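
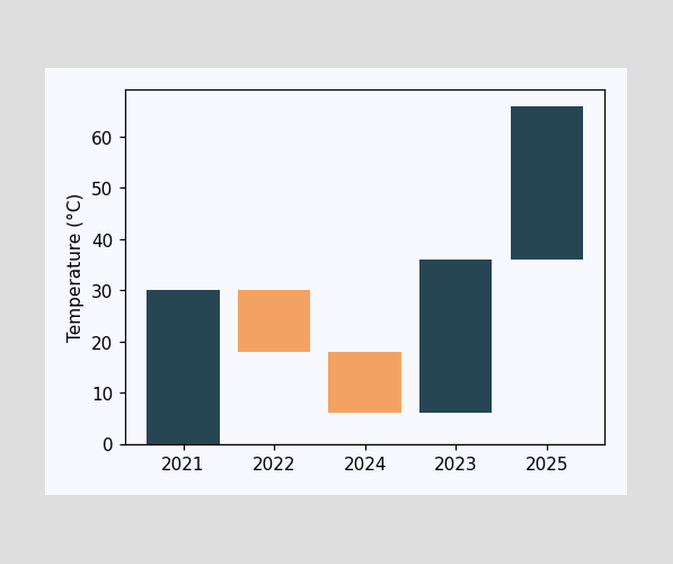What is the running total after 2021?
30°C

After 2021 the running total reaches 30°C.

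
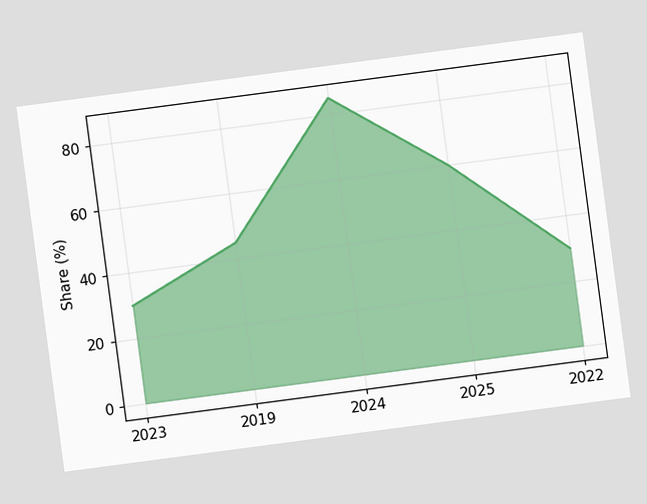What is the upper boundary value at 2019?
The chart is tilted about 8° counter-clockwise. At 2019 the upper boundary is at 45%.

45%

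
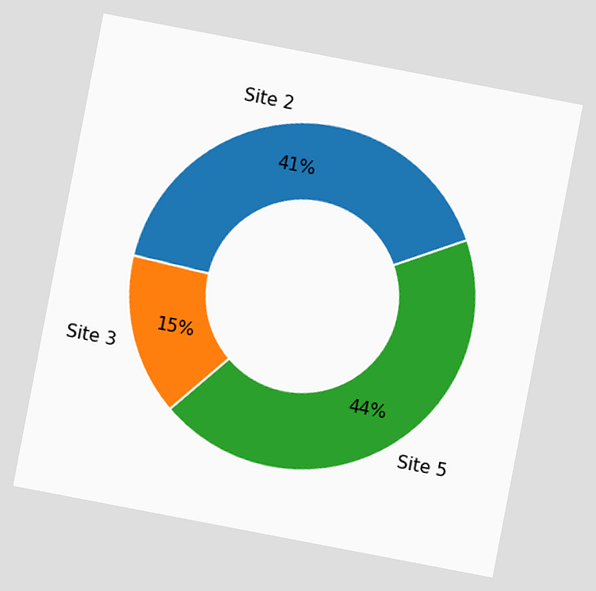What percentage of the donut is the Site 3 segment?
15%

The chart is tilted about 11° clockwise. The Site 3 segment takes up 15% of the ring.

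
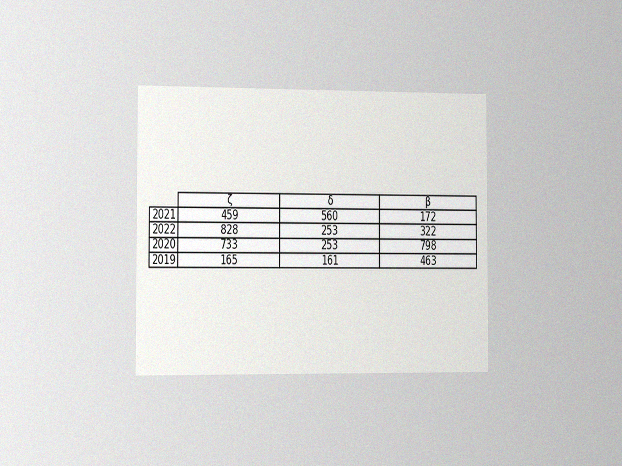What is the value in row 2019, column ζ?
The chart is viewed slightly from the left, with some photo noise. The (2019, ζ) cell reads 165.

165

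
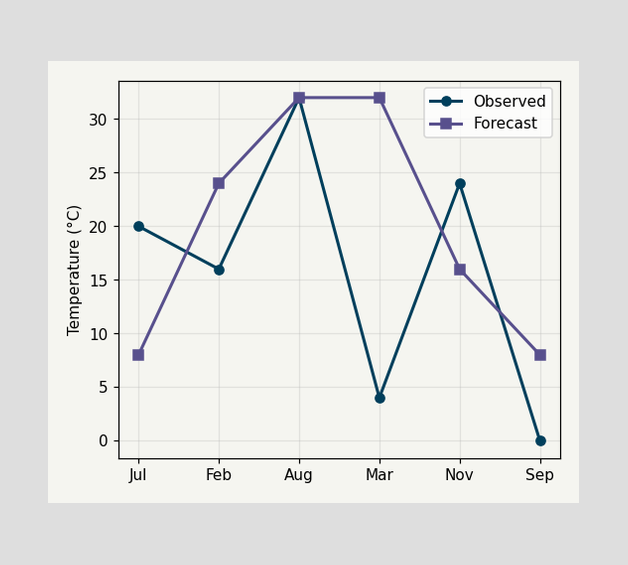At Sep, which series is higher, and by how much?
Forecast, by 8°C

At Sep, Forecast sits above the other line by 8°C.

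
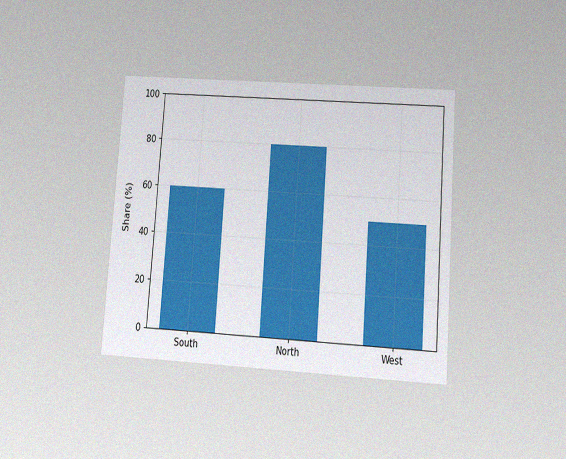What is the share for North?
80%

The chart is tilted about 4° clockwise and viewed slightly from below, with some photo noise. Reading along the chart's y-axis, the North bar reaches 80%.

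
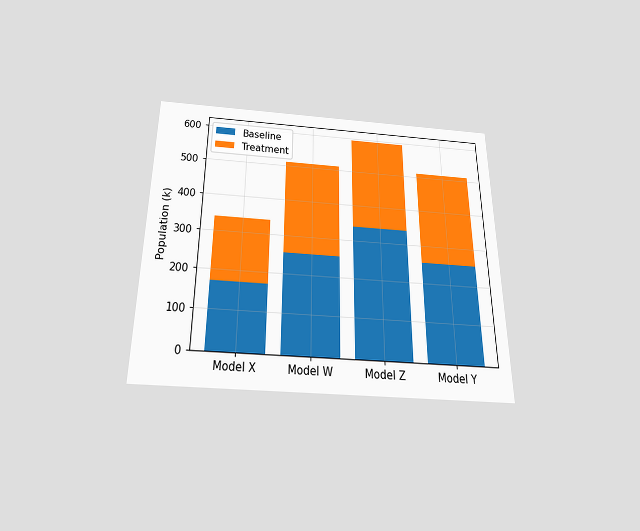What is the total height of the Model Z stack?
The chart is viewed slightly from below. The Model Z stack's top reaches 595k on the y-axis.

595k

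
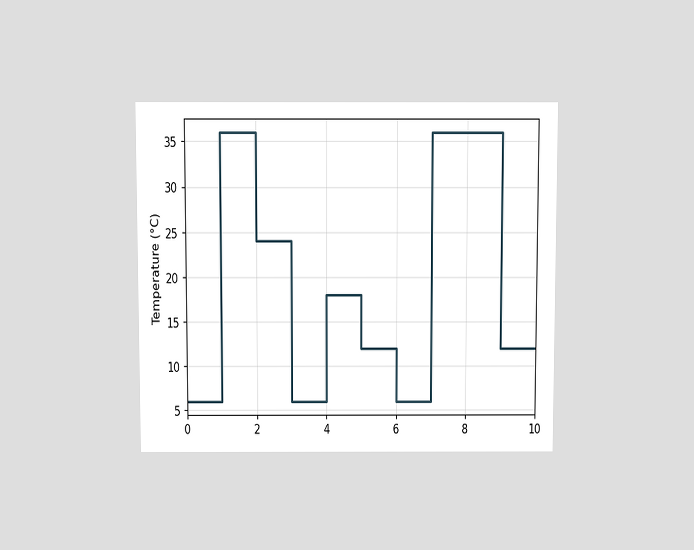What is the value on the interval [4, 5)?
The chart is viewed slightly from above. On [4, 5) the step sits at 18°C.

18°C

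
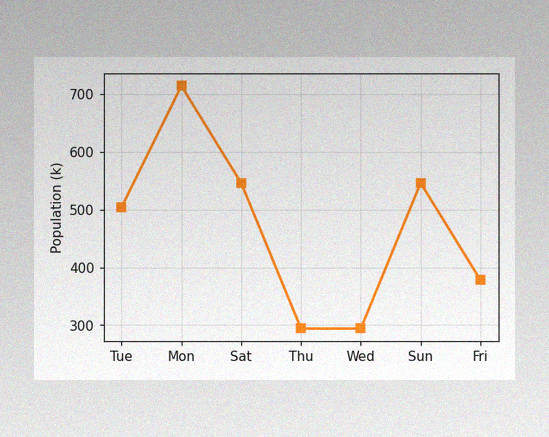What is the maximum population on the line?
The image has some photo noise and uneven lighting. The highest point is at Mon, and reading across to the y-axis gives 714k.

714k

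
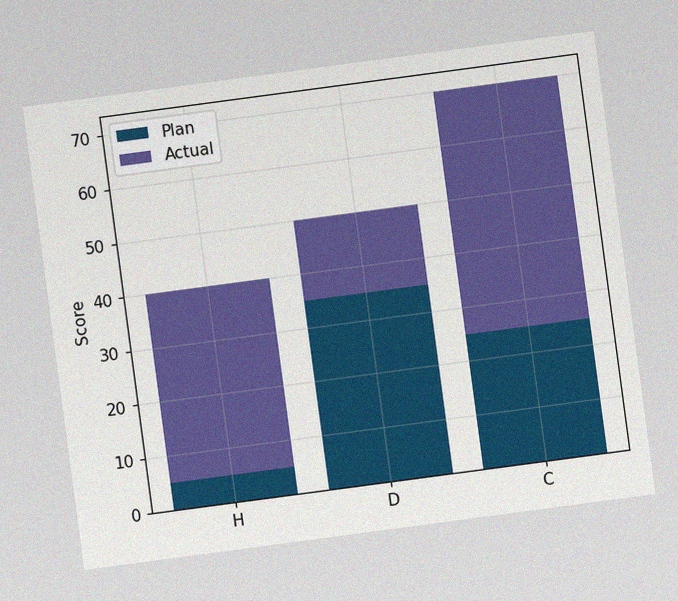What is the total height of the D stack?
50

The chart is tilted about 8° counter-clockwise, with some photo noise. The D stack's top reaches 50 on the y-axis.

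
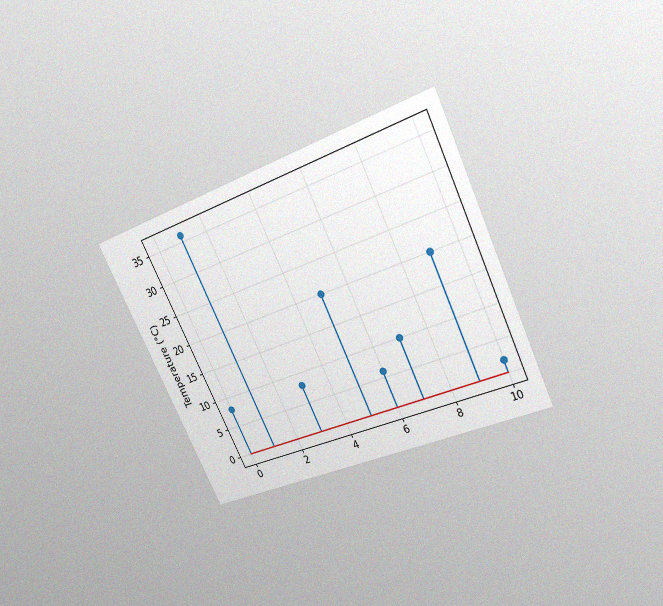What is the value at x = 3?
The chart is tilted about 26° counter-clockwise and viewed slightly from above, with some photo noise. The stem at x=3 reaches 8°C.

8°C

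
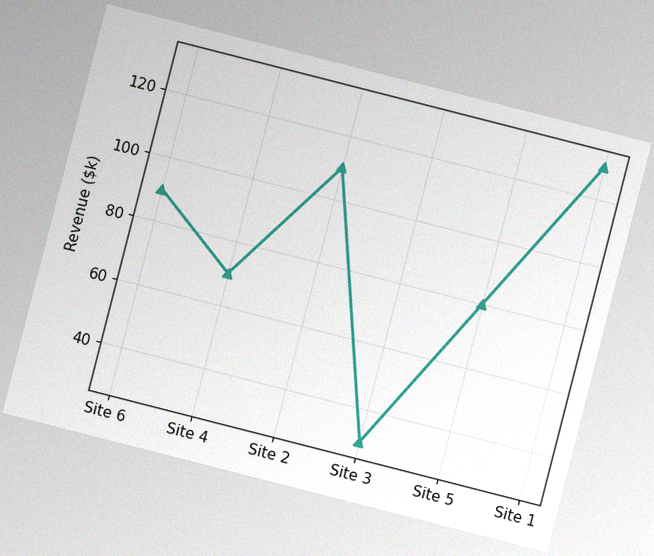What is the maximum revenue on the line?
$130k

The chart is tilted about 14° clockwise, with some photo noise. The highest point is at Site 1, and reading across to the y-axis gives $130k.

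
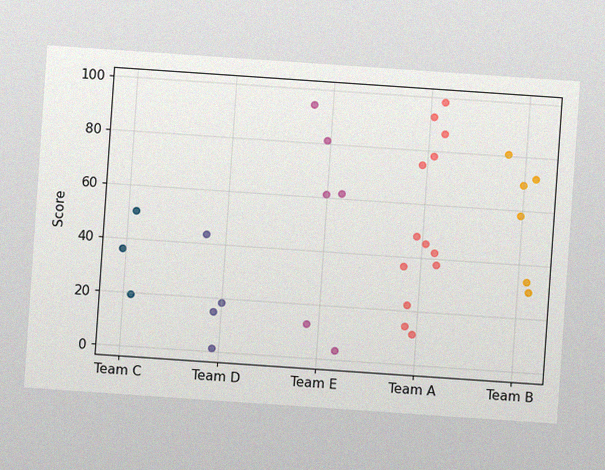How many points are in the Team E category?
6

The chart is tilted about 4° clockwise, with some photo noise. Counting the markers in the Team E column gives 6.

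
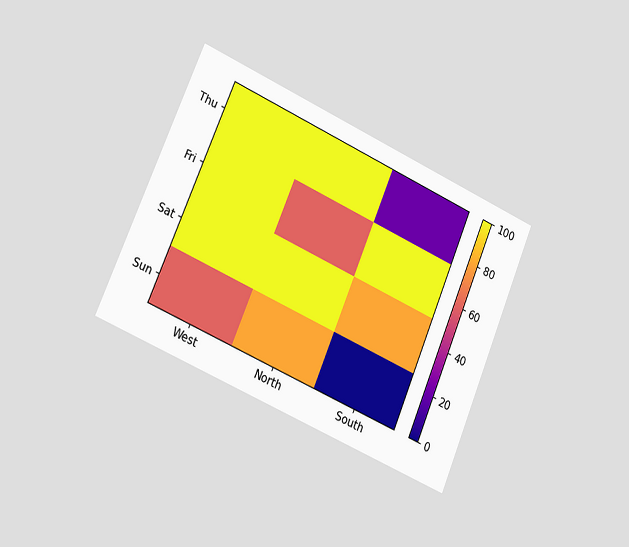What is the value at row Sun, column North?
80

The chart is tilted about 23° clockwise and viewed slightly from the left. Matching cell (Sun, North) against the colorbar gives 80.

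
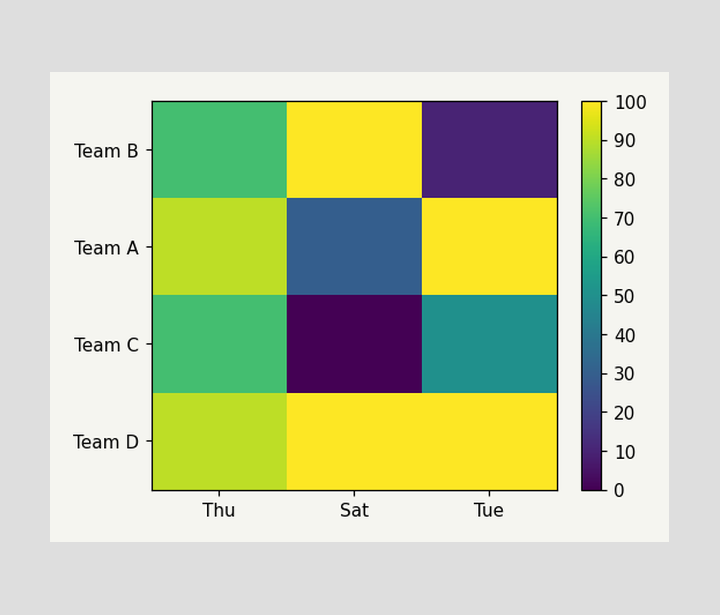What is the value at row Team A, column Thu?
Matching cell (Team A, Thu) against the colorbar gives 90.

90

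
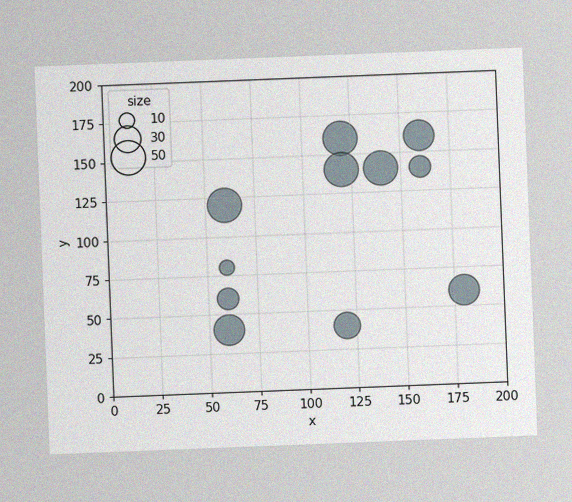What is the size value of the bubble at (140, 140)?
50

The chart is tilted about 2° counter-clockwise, with some photo noise. Matching the bubble at (140, 140) against the size legend gives 50.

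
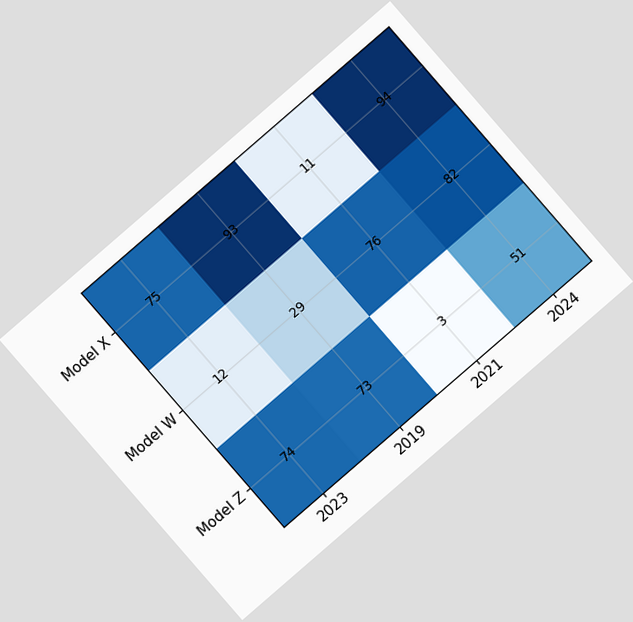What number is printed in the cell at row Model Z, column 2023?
The chart is tilted about 41° counter-clockwise. The (Model Z, 2023) cell reads 74.

74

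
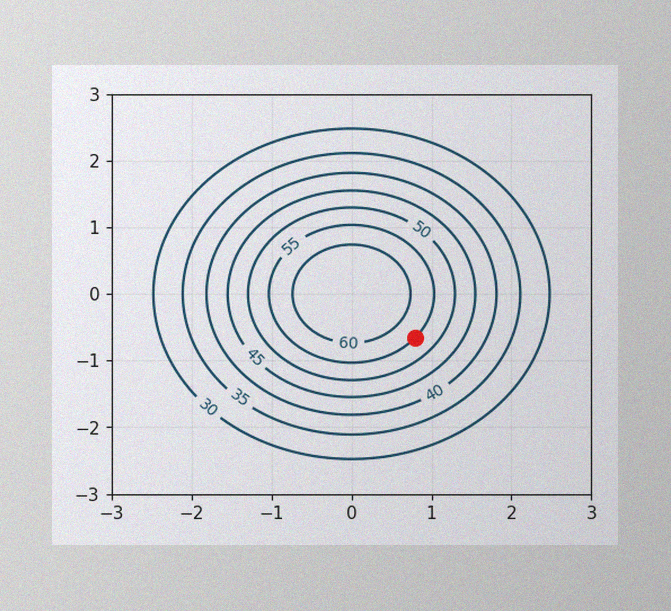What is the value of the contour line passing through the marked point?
The image has some photo noise and uneven lighting. The marked point sits on the contour labelled 55.

55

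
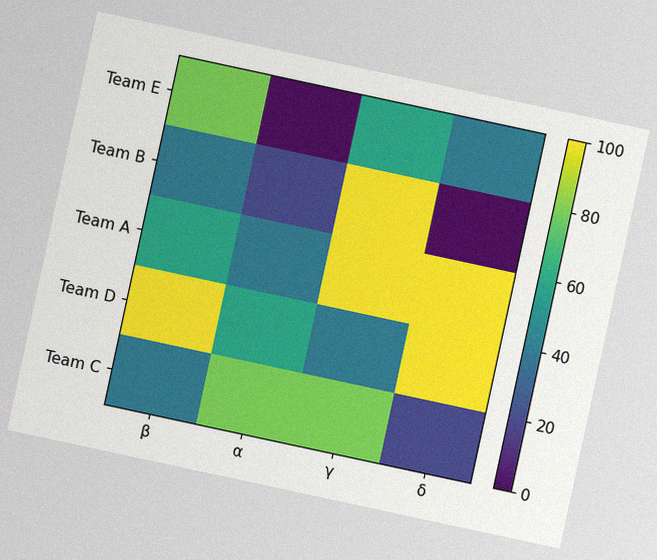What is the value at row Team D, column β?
100

The chart is tilted about 12° clockwise, with some photo noise. Matching cell (Team D, β) against the colorbar gives 100.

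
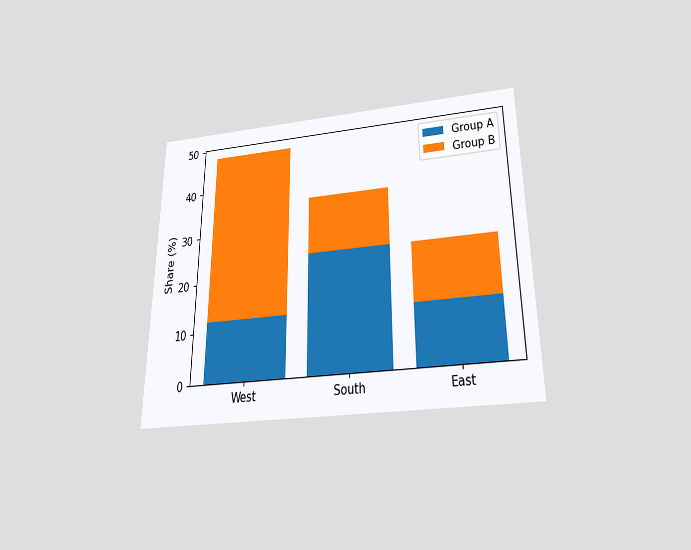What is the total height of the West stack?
The chart is viewed slightly from below. The West stack's top reaches 48% on the y-axis.

48%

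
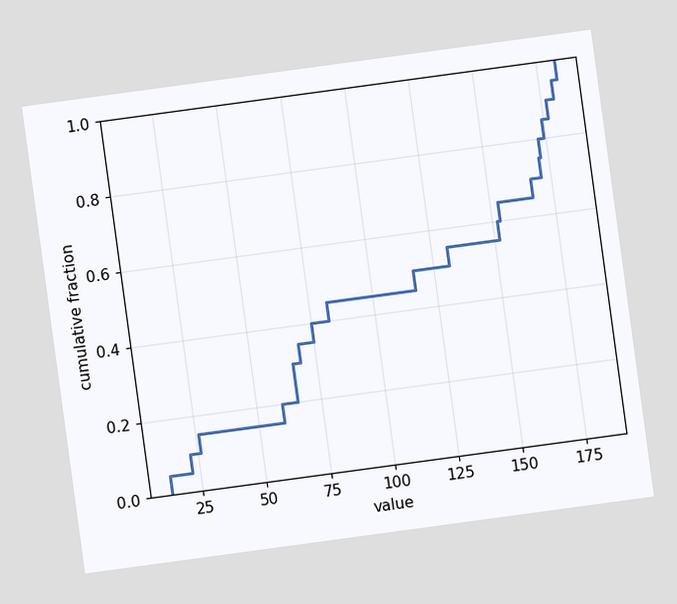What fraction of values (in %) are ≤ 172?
The chart is tilted about 8° counter-clockwise. At x=172 the ECDF step is at 80%.

80%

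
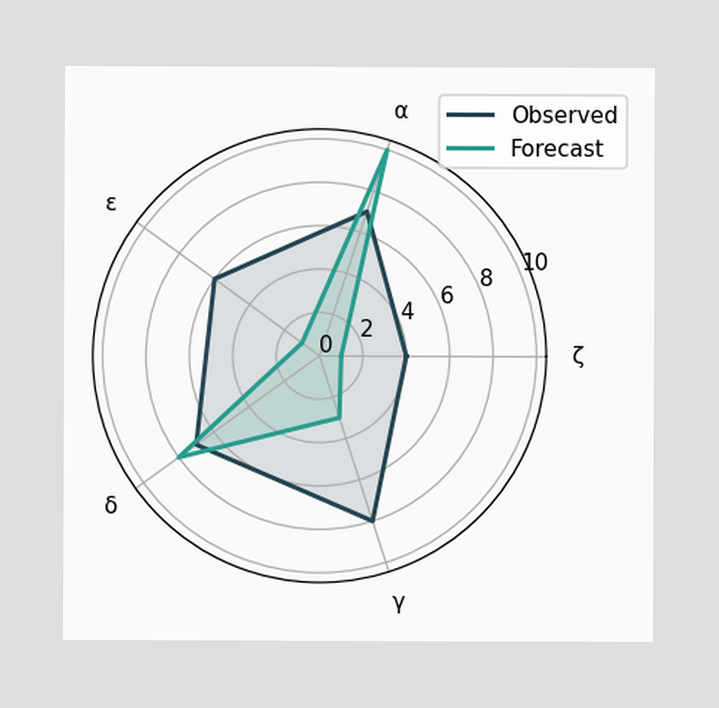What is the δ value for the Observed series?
7

On the δ axis, Observed reaches 7.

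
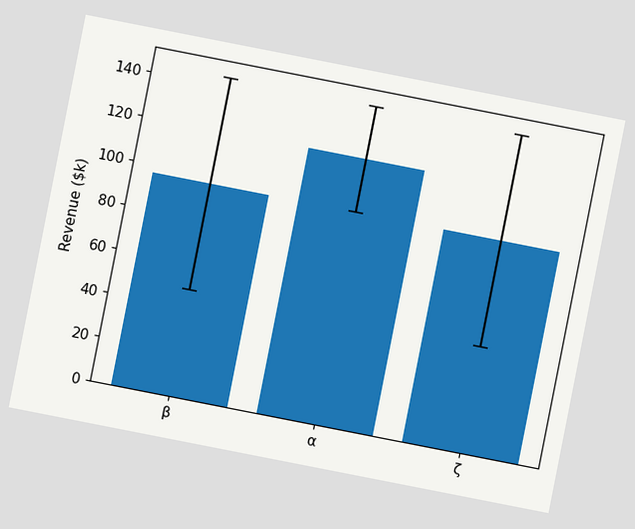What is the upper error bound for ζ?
The chart is tilted about 11° clockwise. The ζ bar's upper whisker reaches $144k.

$144k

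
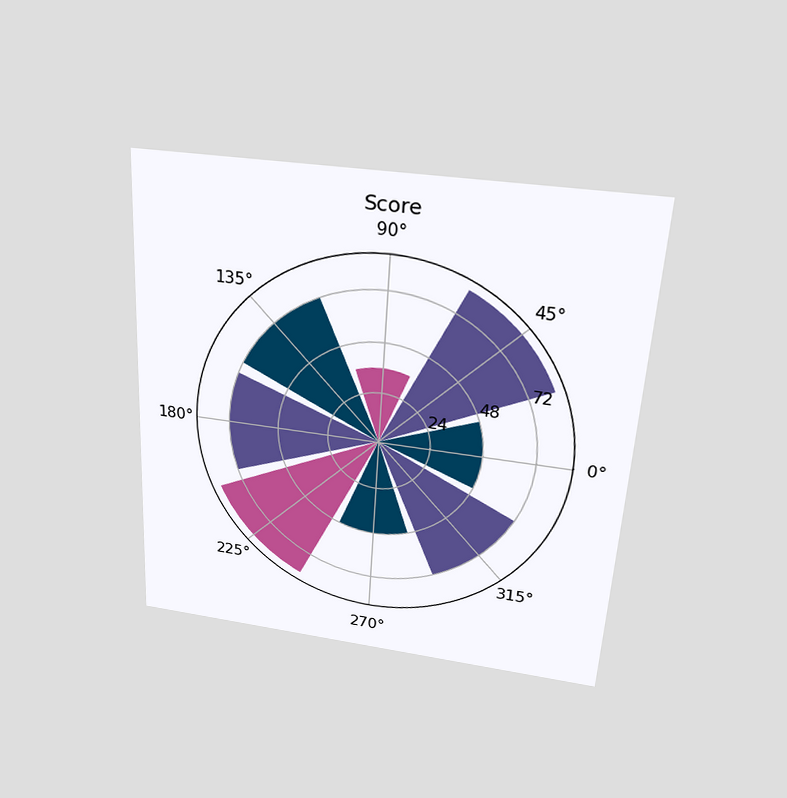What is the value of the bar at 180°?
72

The chart is tilted about 3° clockwise and viewed slightly from above. The bar at 180° reaches 72 on the radial axis.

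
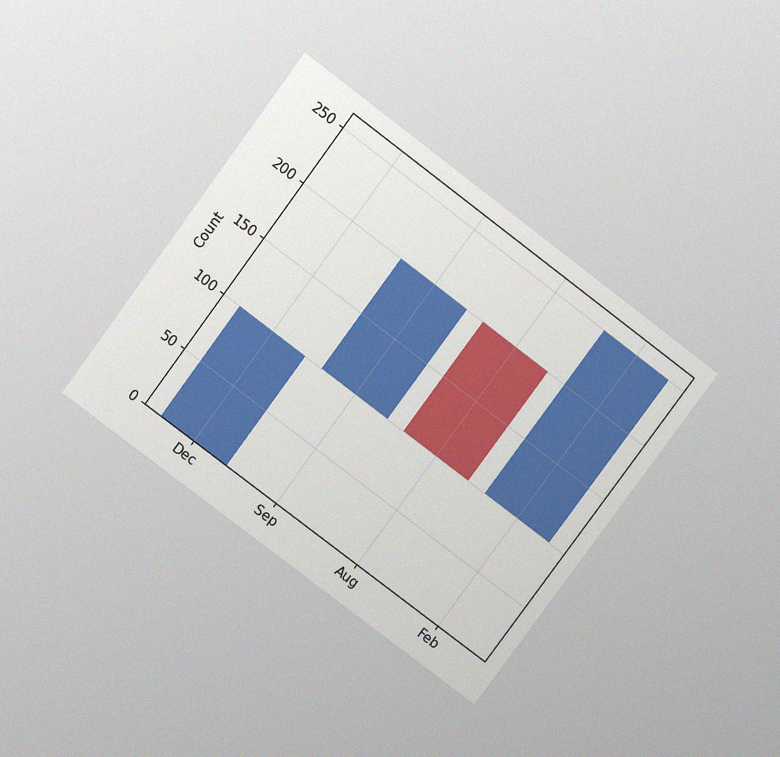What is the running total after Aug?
100

The chart is tilted about 37° clockwise and viewed slightly from above, with some photo noise. After Aug the running total reaches 100.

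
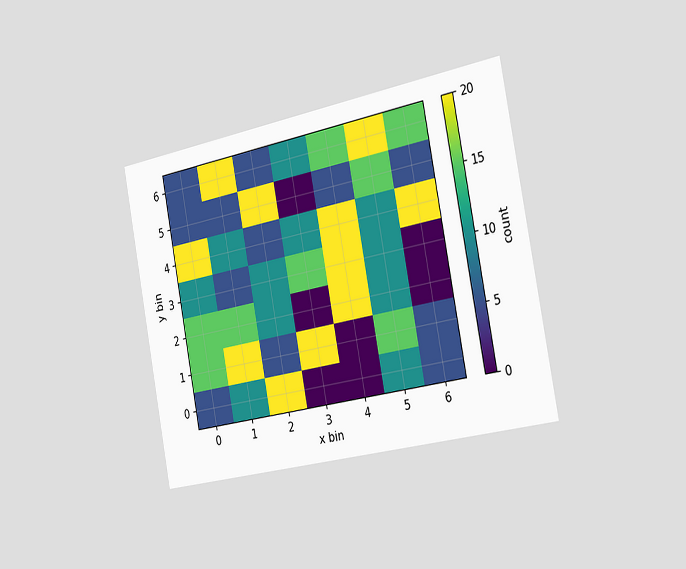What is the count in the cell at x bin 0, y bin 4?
20

The chart is tilted about 11° counter-clockwise and viewed slightly from the right. Matching the cell (0, 4) against the colorbar gives 20.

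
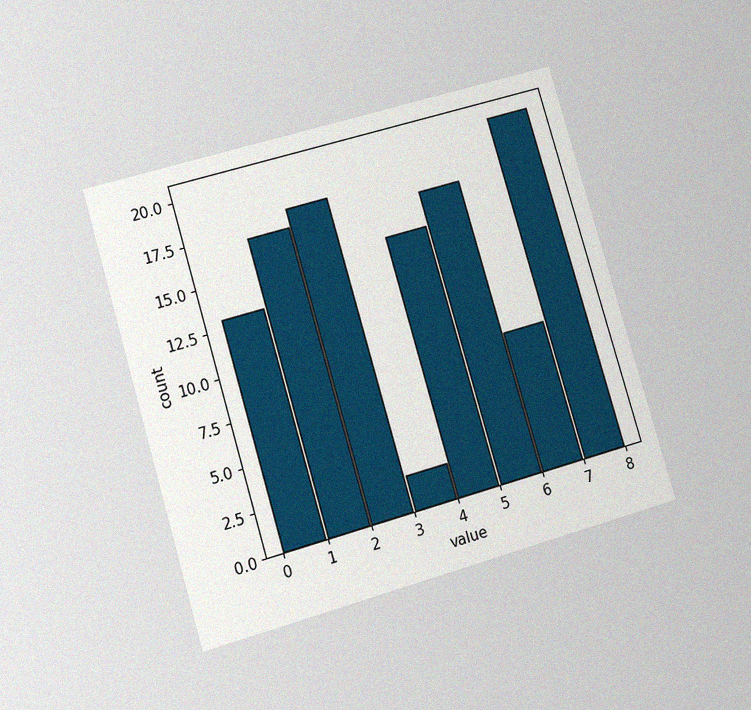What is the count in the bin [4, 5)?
The chart is tilted about 16° counter-clockwise and viewed at a slight angle, with some photo noise. The [4, 5) bin has height 15.

15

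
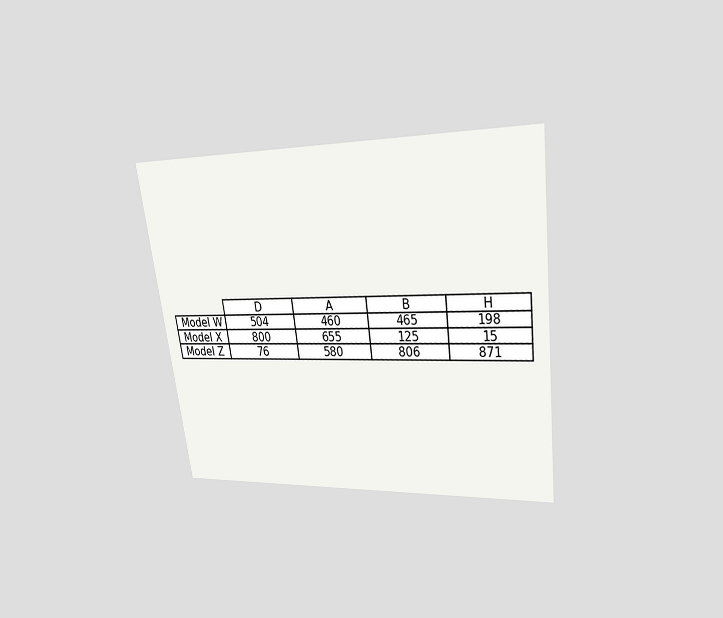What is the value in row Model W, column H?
The chart is tilted about 7° counter-clockwise and viewed at a slight angle. The (Model W, H) cell reads 198.

198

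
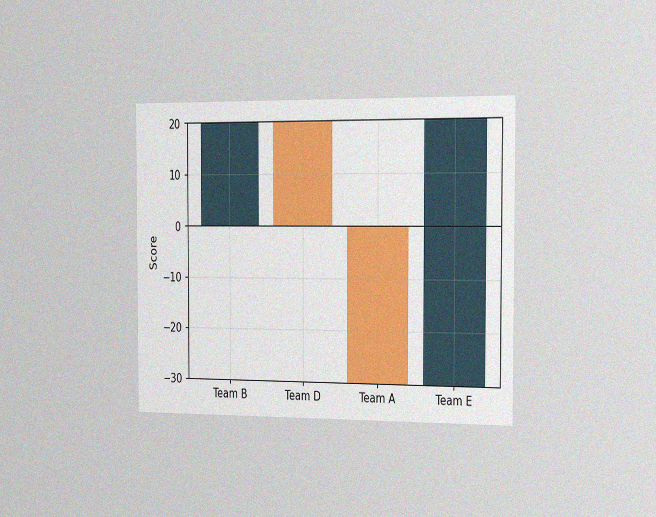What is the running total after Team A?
-30

The chart is viewed slightly from the right, with some photo noise. After Team A the running total reaches -30.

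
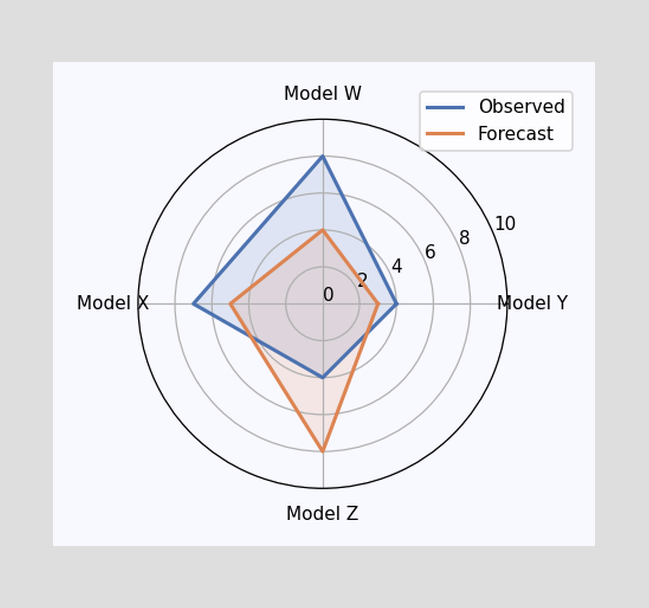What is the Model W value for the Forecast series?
On the Model W axis, Forecast reaches 4.

4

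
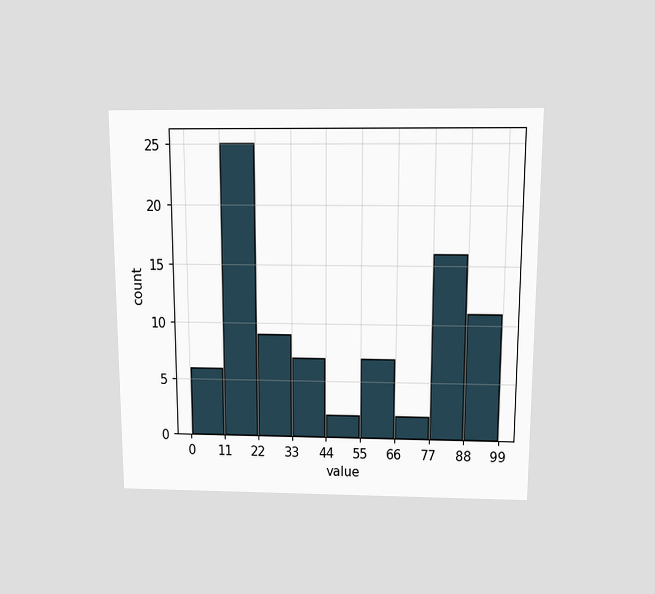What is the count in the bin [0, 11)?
The chart is viewed slightly from above. The [0, 11) bin has height 6.

6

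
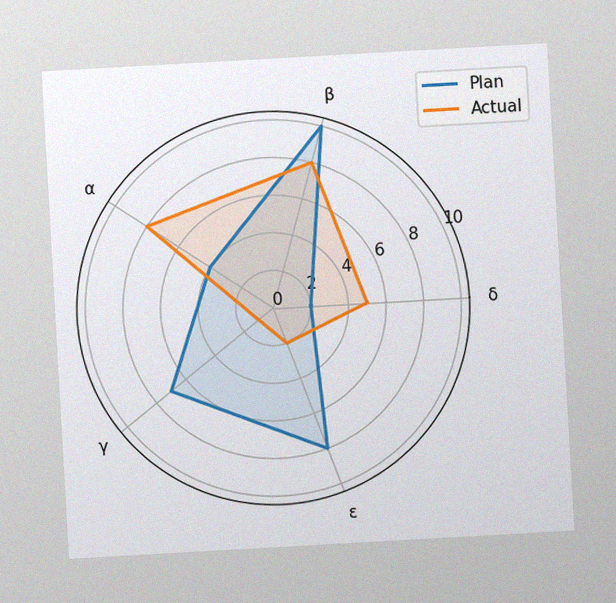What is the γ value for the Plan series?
The chart is tilted about 3° counter-clockwise, with some photo noise. On the γ axis, Plan reaches 7.

7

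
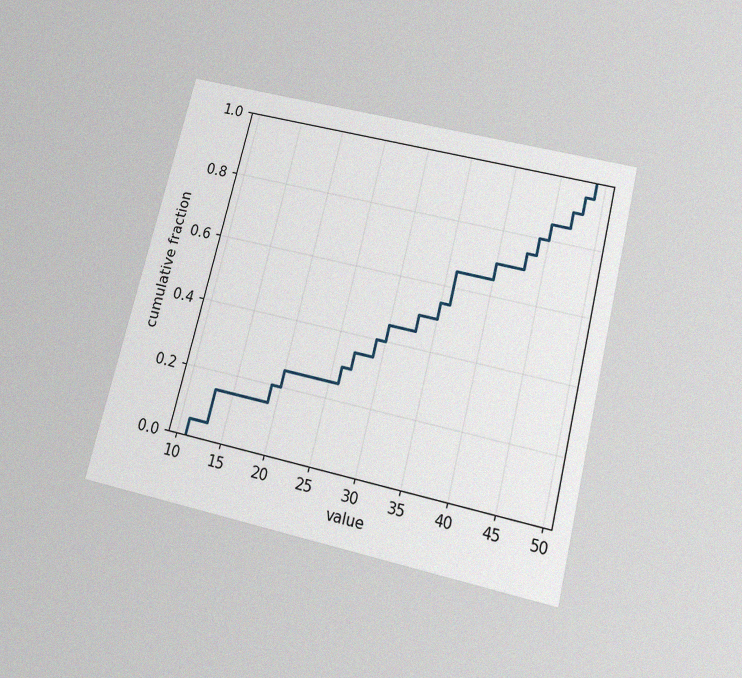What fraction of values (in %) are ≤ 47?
The chart is tilted about 14° clockwise and viewed slightly from below, with some photo noise. At x=47 the ECDF step is at 90%.

90%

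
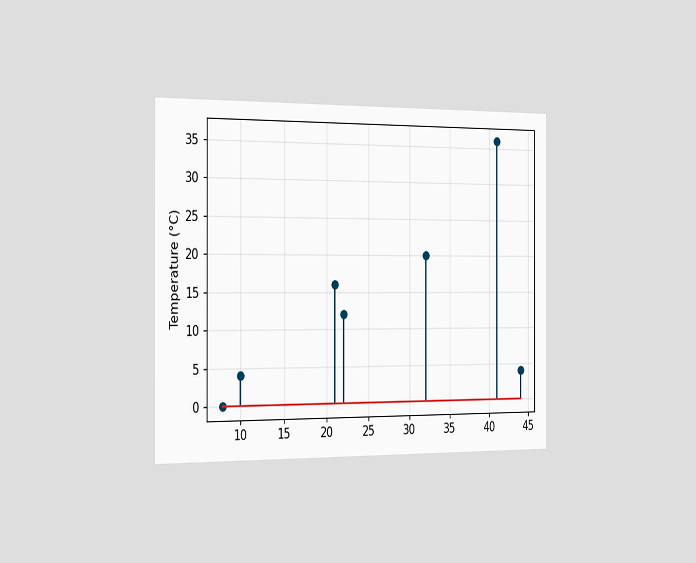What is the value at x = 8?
The chart is viewed slightly from the left. The stem at x=8 reaches 0°C.

0°C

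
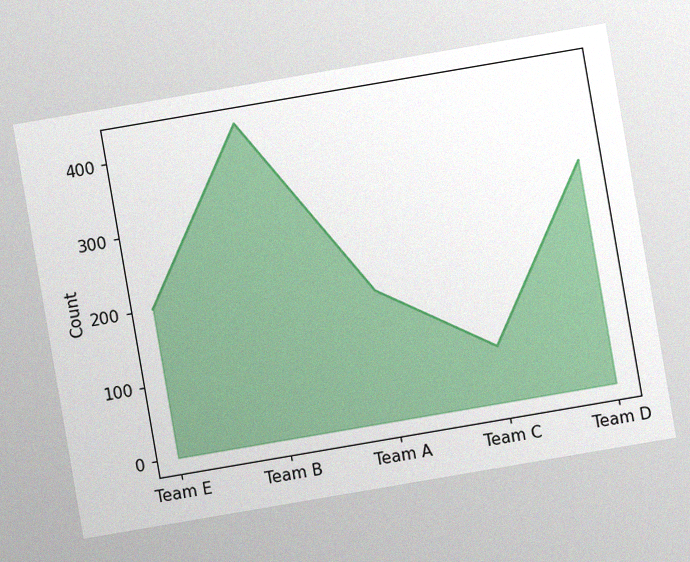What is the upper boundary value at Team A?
175

The chart is tilted about 10° counter-clockwise, with some photo noise. At Team A the upper boundary is at 175.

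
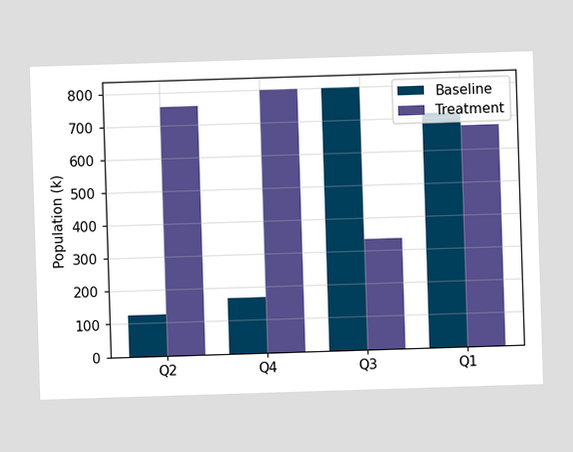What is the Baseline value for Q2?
The Baseline bar at Q2 reaches 126k on the y-axis.

126k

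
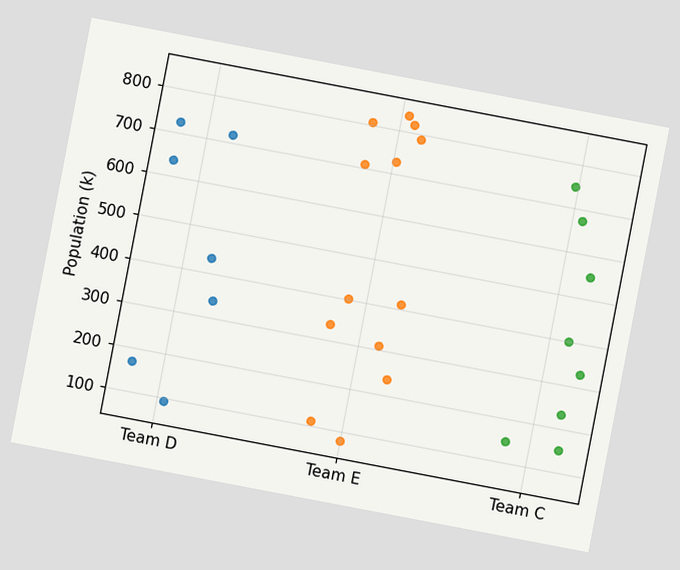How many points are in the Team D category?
7

The chart is tilted about 11° clockwise. Counting the markers in the Team D column gives 7.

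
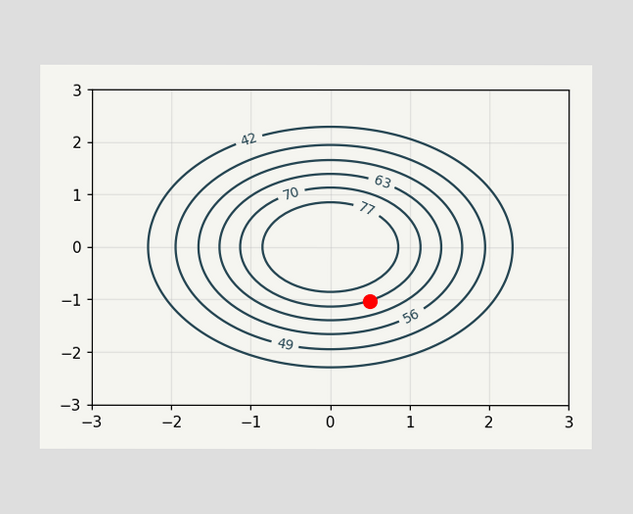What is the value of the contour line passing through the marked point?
70

The marked point sits on the contour labelled 70.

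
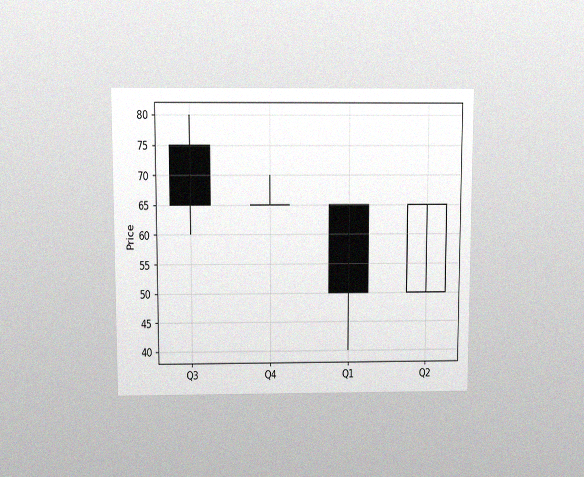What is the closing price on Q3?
The chart is viewed slightly from above, with some photo noise. The Q3 candle closes at 65.

65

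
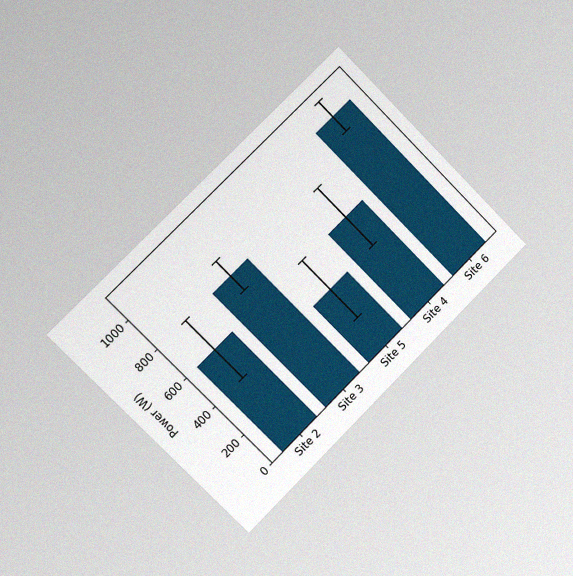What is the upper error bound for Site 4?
The chart is tilted about 45° counter-clockwise and viewed slightly from the left, with some photo noise. The Site 4 bar's upper whisker reaches 800W.

800W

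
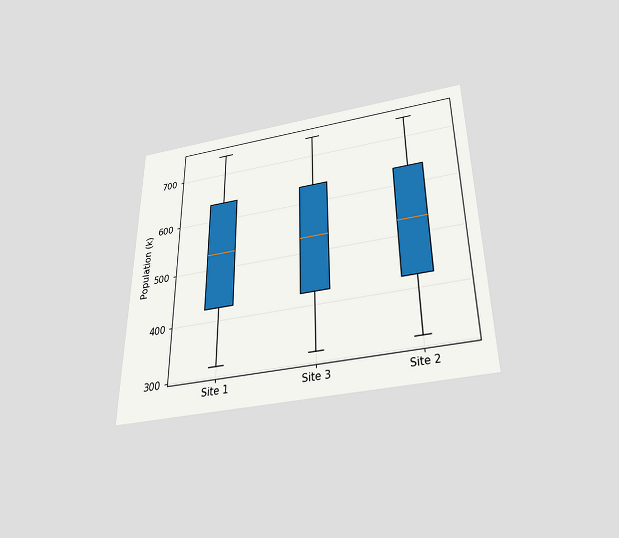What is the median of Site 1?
The chart is viewed slightly from below. The median line in the Site 1 box sits at 530k.

530k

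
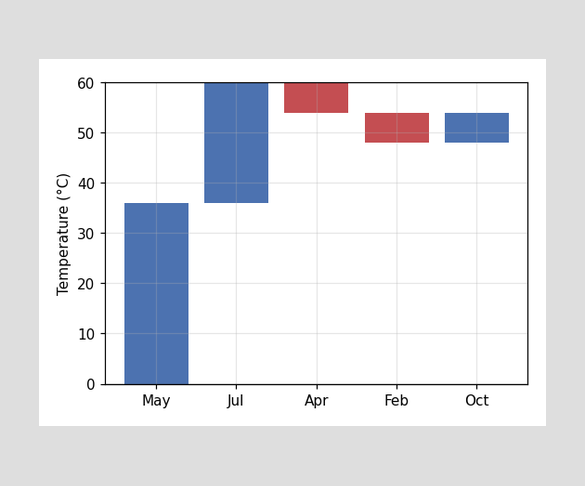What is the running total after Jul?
60°C

After Jul the running total reaches 60°C.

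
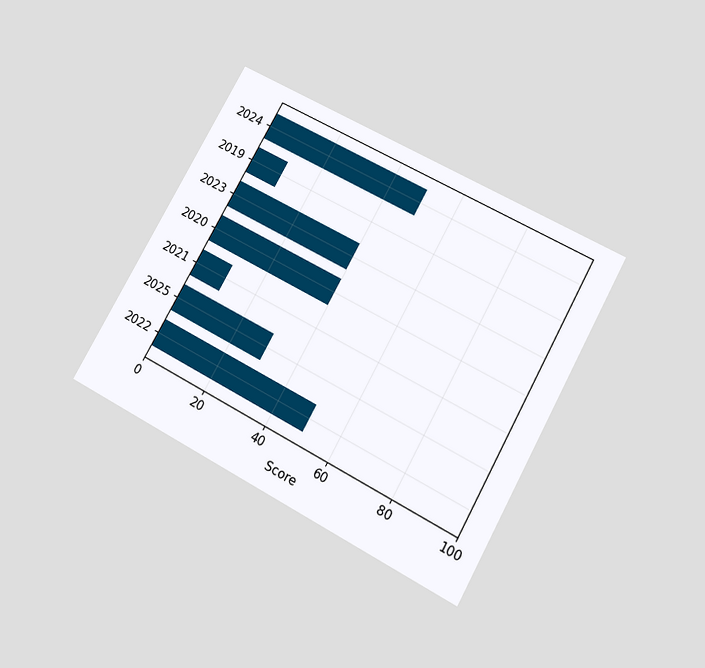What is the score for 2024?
The chart is tilted about 29° clockwise and viewed slightly from below. Reading along the chart's x-axis, the 2024 bar reaches 50.

50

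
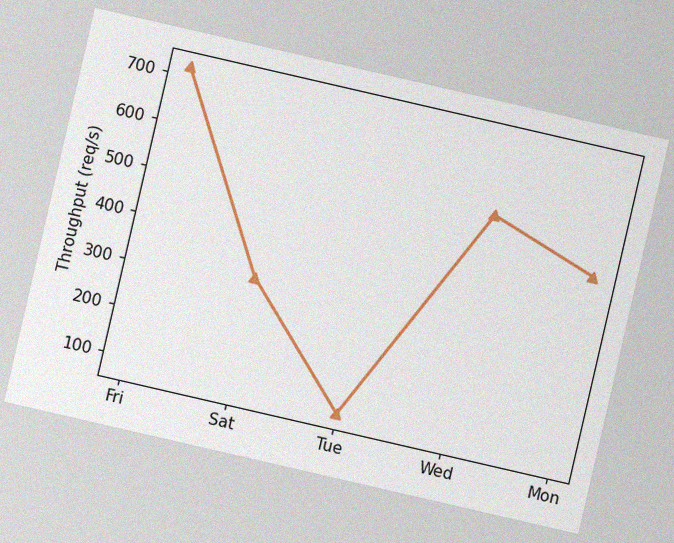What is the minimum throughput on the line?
The chart is tilted about 13° clockwise, with some photo noise. The lowest point is at Tue, and reading across to the y-axis gives 80req/s.

80req/s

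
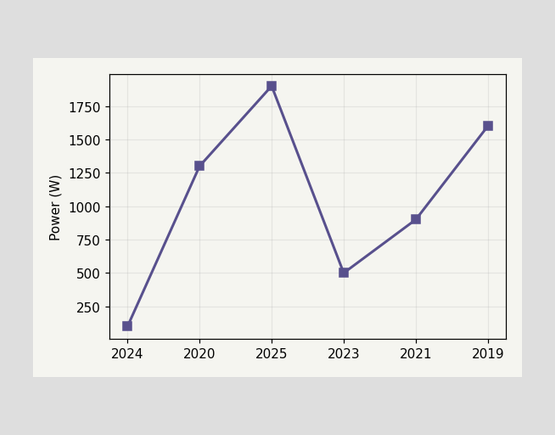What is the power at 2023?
500W

At 2023, the line is at 500W.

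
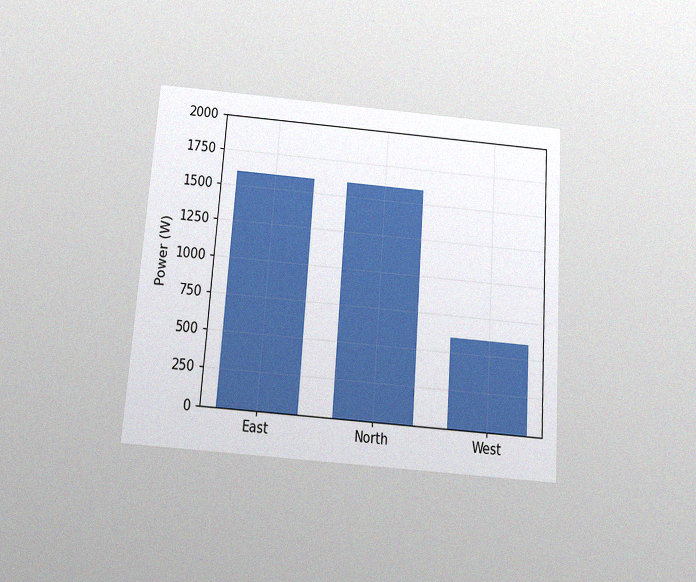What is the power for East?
1600W

The chart is tilted about 4° clockwise and viewed slightly from below, with some photo noise. Reading along the chart's y-axis, the East bar reaches 1600W.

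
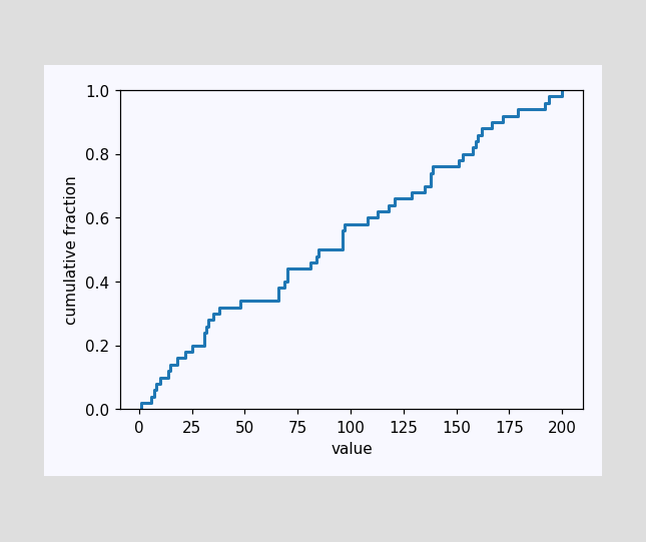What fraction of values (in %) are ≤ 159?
84%

At x=159 the ECDF step is at 84%.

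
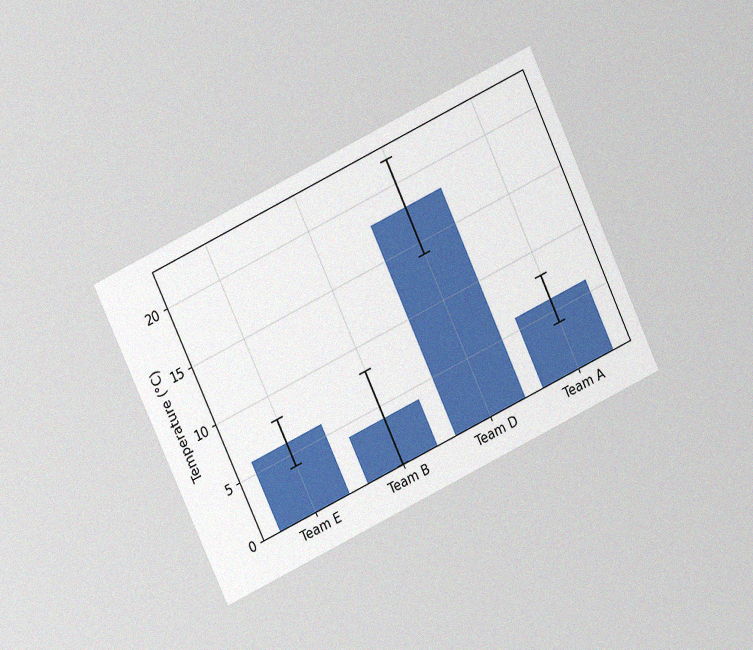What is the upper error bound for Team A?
The chart is tilted about 25° counter-clockwise and viewed at a slight angle, with some photo noise. The Team A bar's upper whisker reaches 8°C.

8°C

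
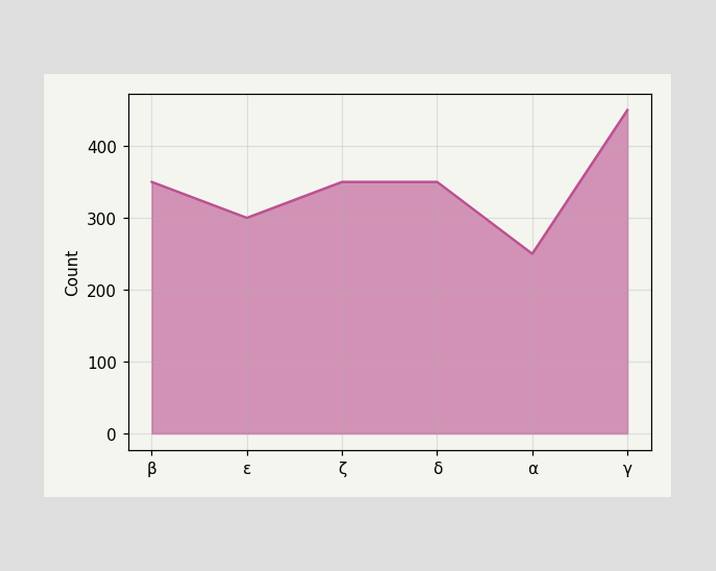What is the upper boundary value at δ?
At δ the upper boundary is at 350.

350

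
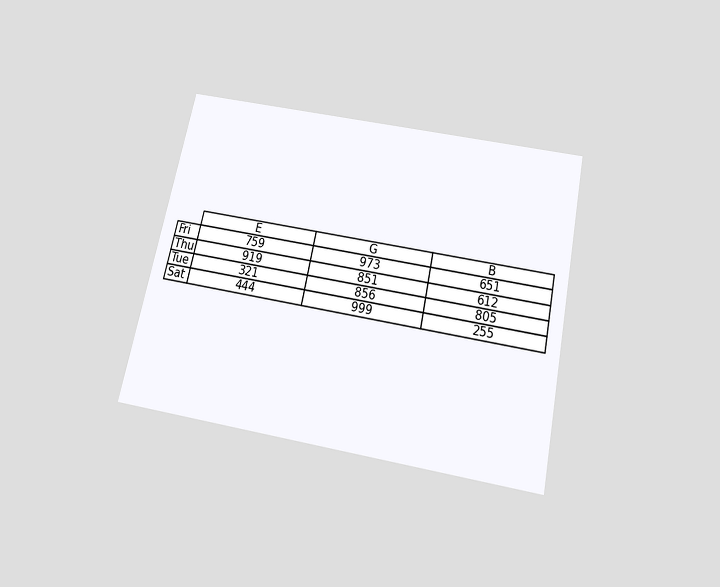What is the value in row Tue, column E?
The chart is tilted about 12° clockwise and viewed slightly from below. The (Tue, E) cell reads 321.

321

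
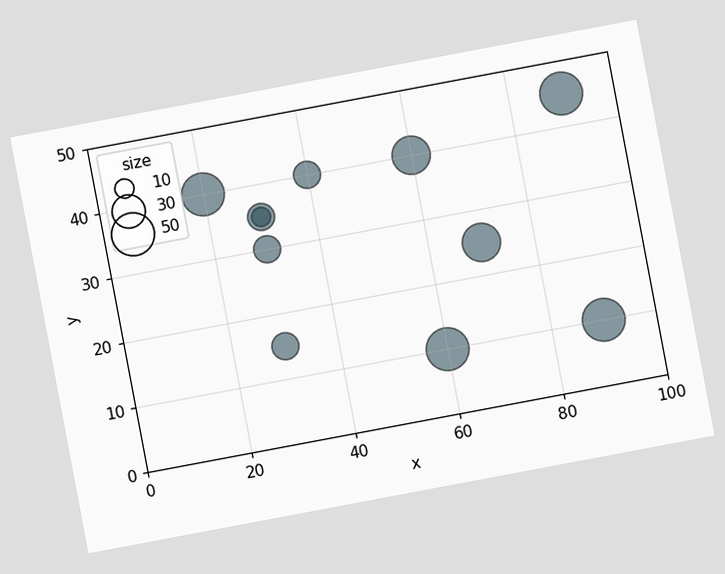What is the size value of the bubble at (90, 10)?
50

The chart is tilted about 11° counter-clockwise. Matching the bubble at (90, 10) against the size legend gives 50.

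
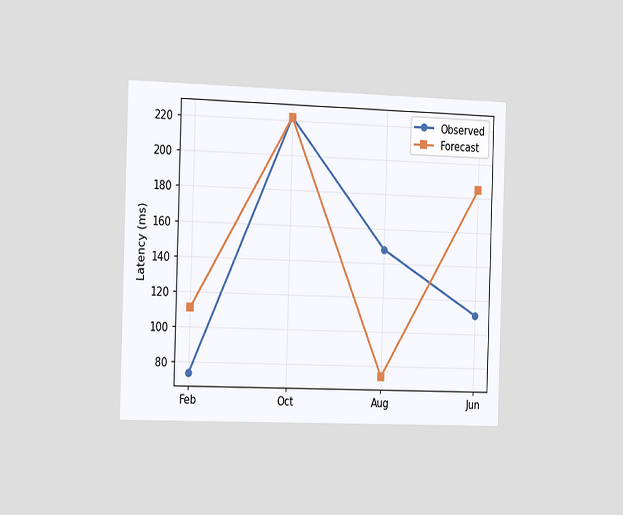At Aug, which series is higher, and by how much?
Observed, by 74ms

The chart is viewed slightly from the left. At Aug, Observed sits above the other line by 74ms.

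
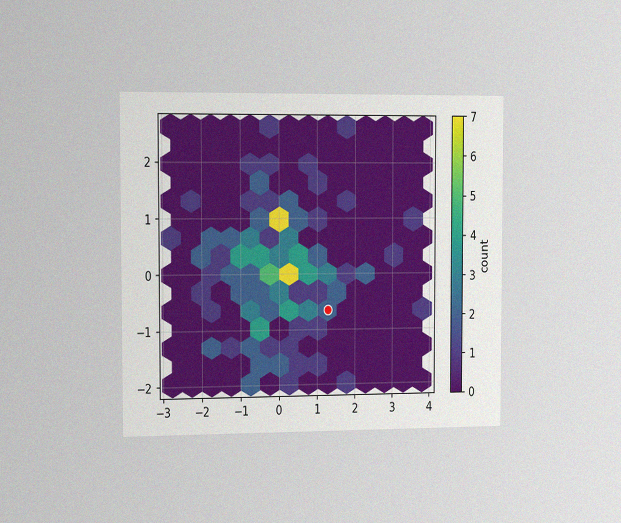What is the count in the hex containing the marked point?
2

The chart is viewed slightly from the left, with some photo noise. The marked hex reads 2 on the colorbar.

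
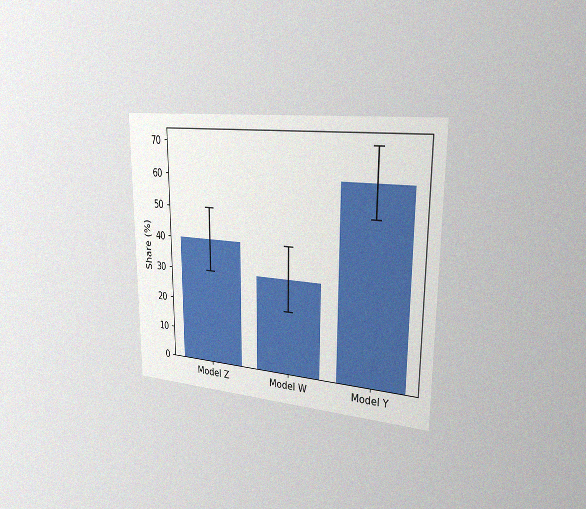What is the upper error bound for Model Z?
50%

The chart is viewed slightly from the right, with some photo noise. The Model Z bar's upper whisker reaches 50%.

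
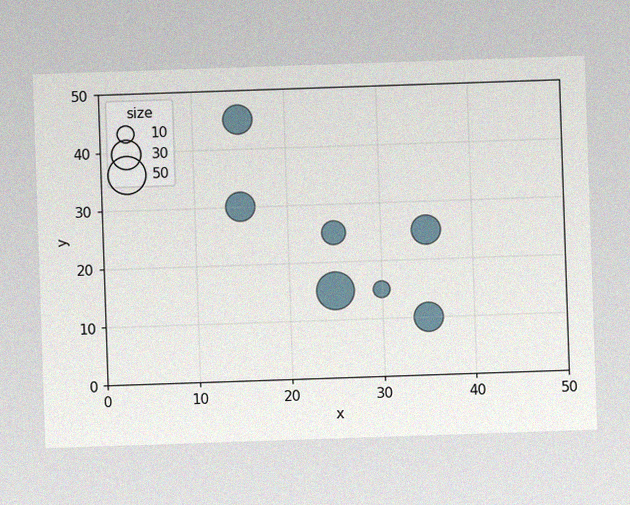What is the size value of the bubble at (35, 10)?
The image has some photo noise and uneven lighting. Matching the bubble at (35, 10) against the size legend gives 30.

30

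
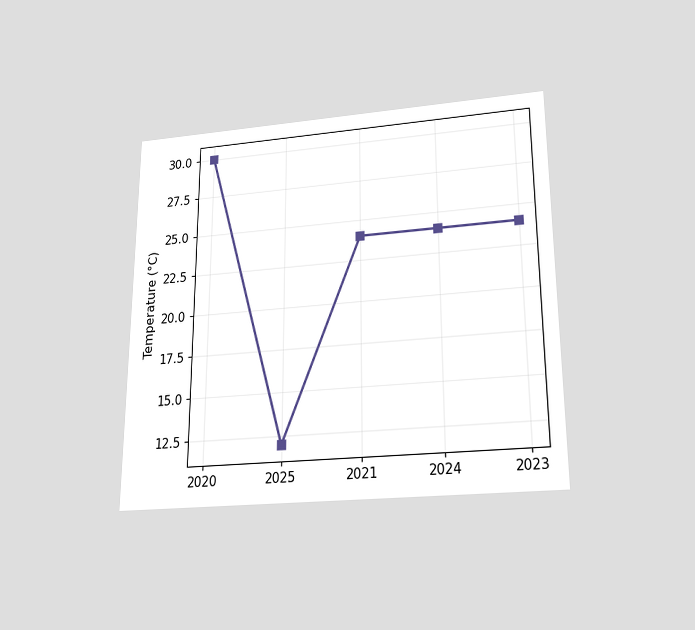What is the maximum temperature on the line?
30°C

The chart is viewed slightly from below. The highest point is at 2020, and reading across to the y-axis gives 30°C.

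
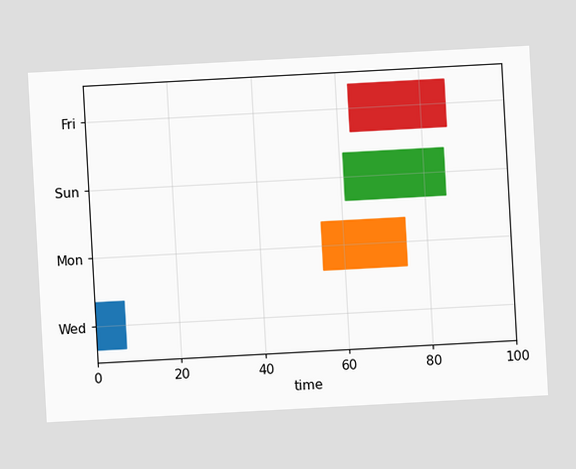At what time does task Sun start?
The chart is tilted about 3° counter-clockwise. The Sun bar begins at t=61.

61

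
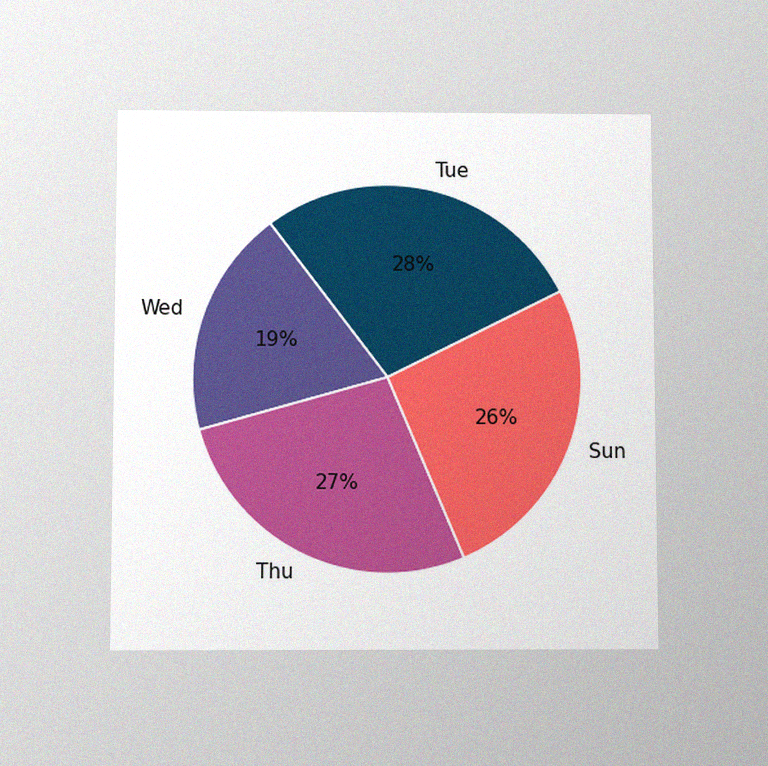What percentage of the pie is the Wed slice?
The chart is viewed slightly from below, with some photo noise. The Wed slice takes up 19% of the pie.

19%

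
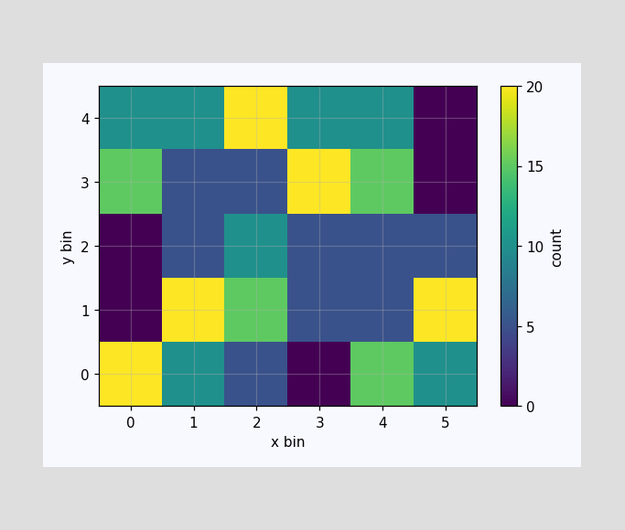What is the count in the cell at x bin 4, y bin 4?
10

Matching the cell (4, 4) against the colorbar gives 10.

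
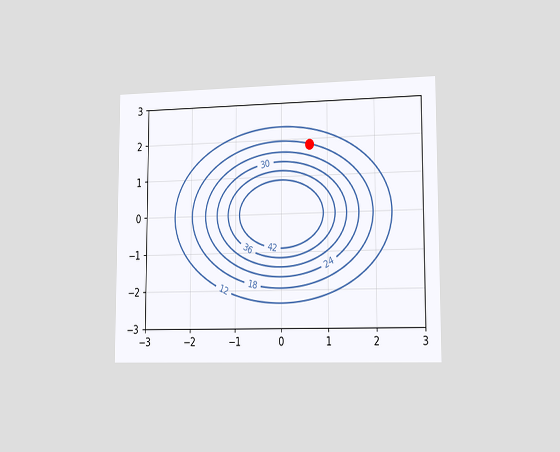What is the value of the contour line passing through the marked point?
18

The chart is viewed slightly from the right. The marked point sits on the contour labelled 18.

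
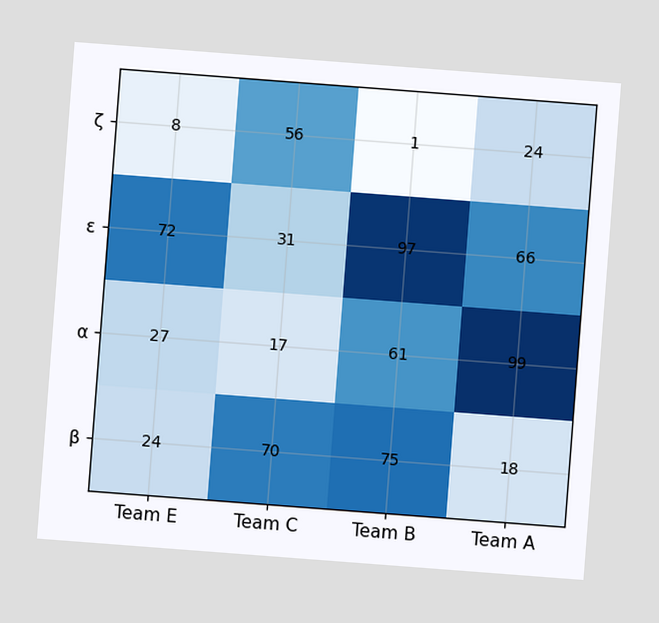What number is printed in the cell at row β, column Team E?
24

The chart is tilted about 4° clockwise. The (β, Team E) cell reads 24.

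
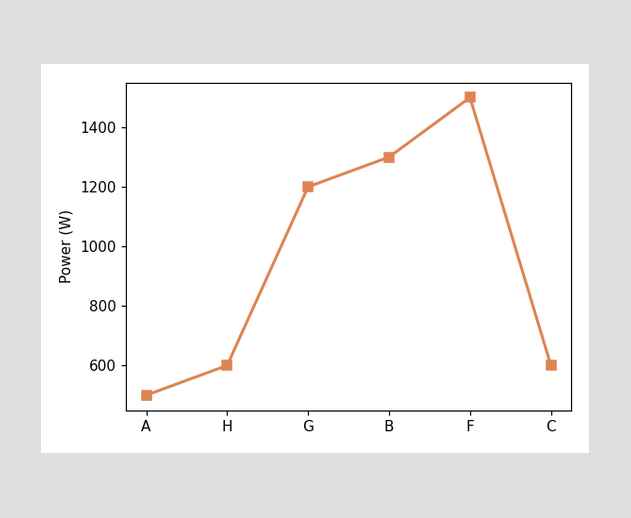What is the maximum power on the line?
The highest point is at F, and reading across to the y-axis gives 1500W.

1500W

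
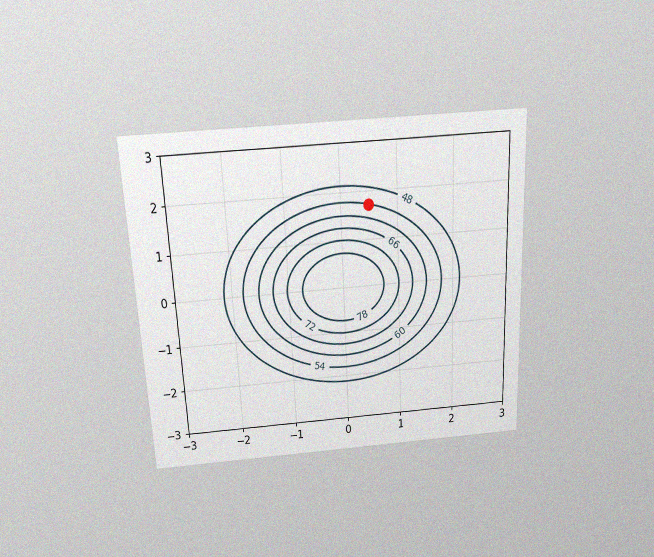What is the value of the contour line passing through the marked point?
The chart is tilted about 3° counter-clockwise and viewed slightly from above, with some photo noise. The marked point sits on the contour labelled 54.

54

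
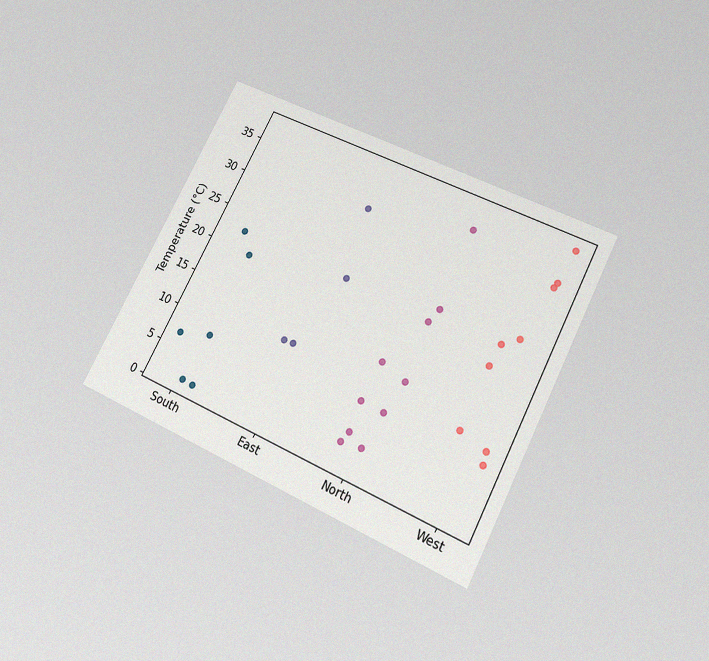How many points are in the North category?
The chart is tilted about 27° clockwise and viewed slightly from below, with some photo noise. Counting the markers in the North column gives 10.

10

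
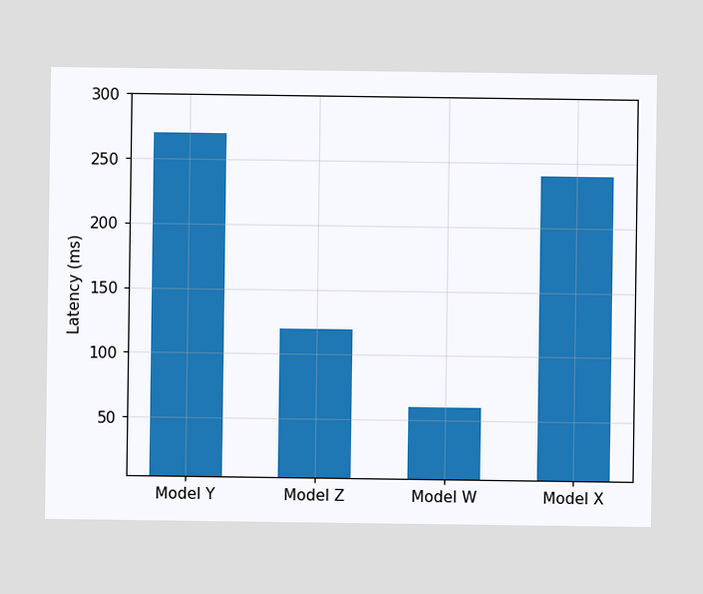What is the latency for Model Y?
Reading along the chart's y-axis, the Model Y bar reaches 270ms.

270ms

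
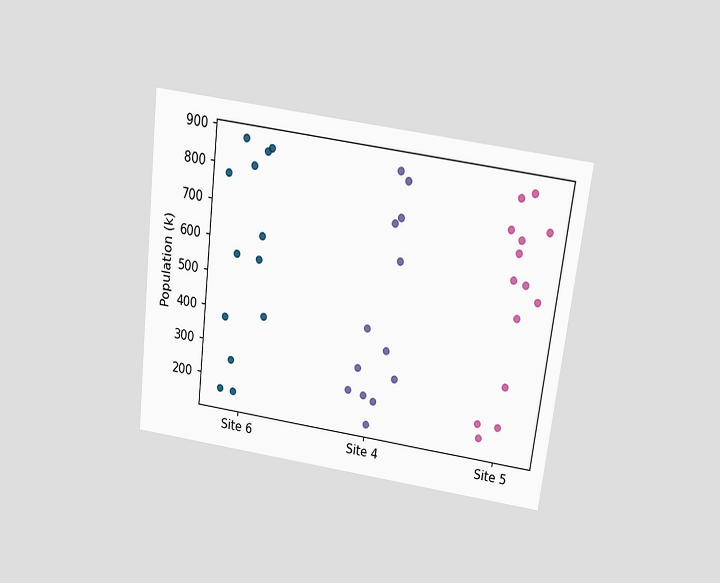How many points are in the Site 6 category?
13

The chart is tilted about 7° clockwise and viewed slightly from above. Counting the markers in the Site 6 column gives 13.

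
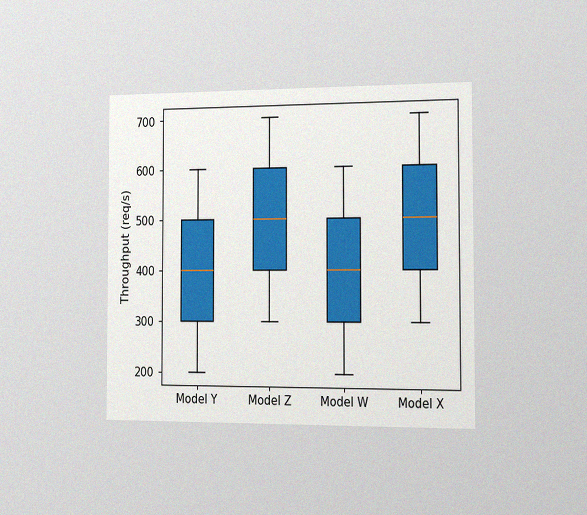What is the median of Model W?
400req/s

The chart is viewed slightly from the right, with some photo noise. The median line in the Model W box sits at 400req/s.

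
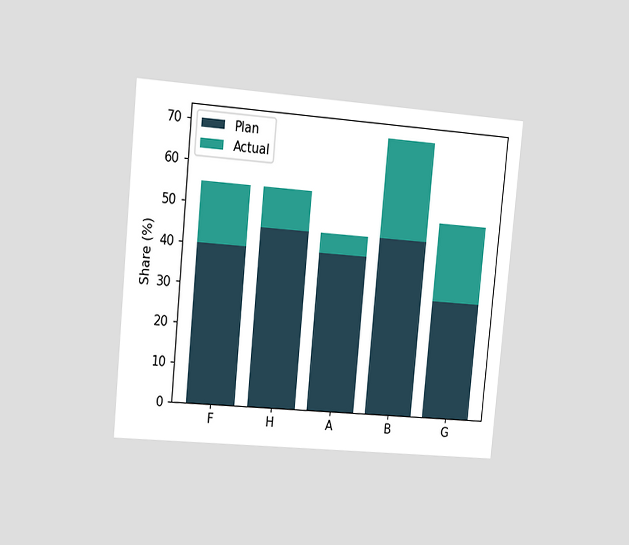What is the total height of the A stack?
45%

The chart is tilted about 5° clockwise and viewed slightly from the left. The A stack's top reaches 45% on the y-axis.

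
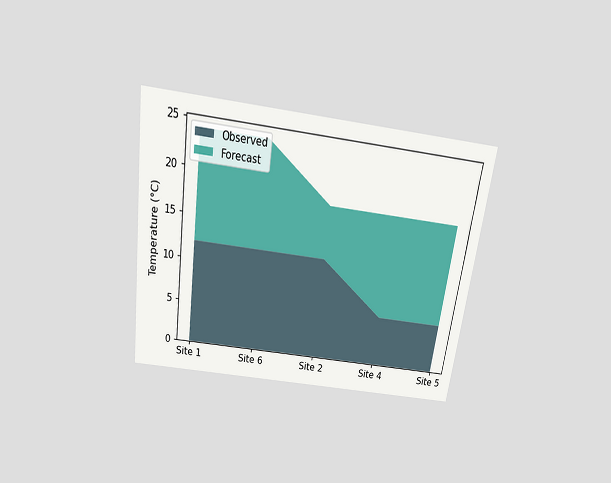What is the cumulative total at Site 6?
24°C

The chart is tilted about 8° clockwise and viewed slightly from above. The stacked total at Site 6 reaches 24°C.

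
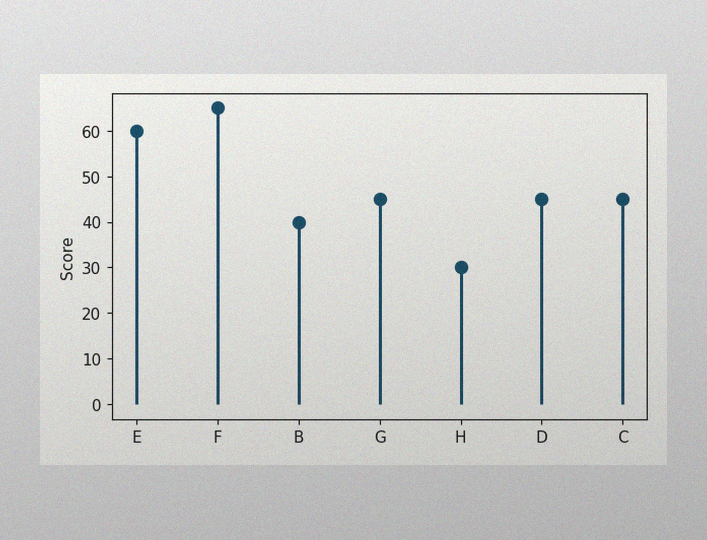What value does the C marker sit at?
The image has some photo noise and uneven lighting. The C marker sits at 45.

45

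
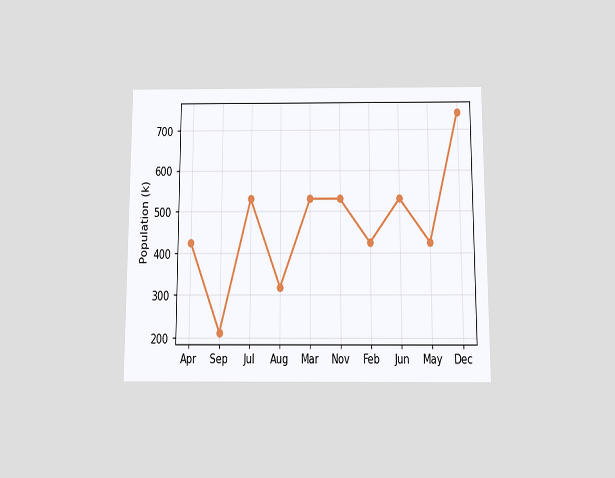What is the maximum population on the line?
742k

The chart is viewed slightly from below. The highest point is at Dec, and reading across to the y-axis gives 742k.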